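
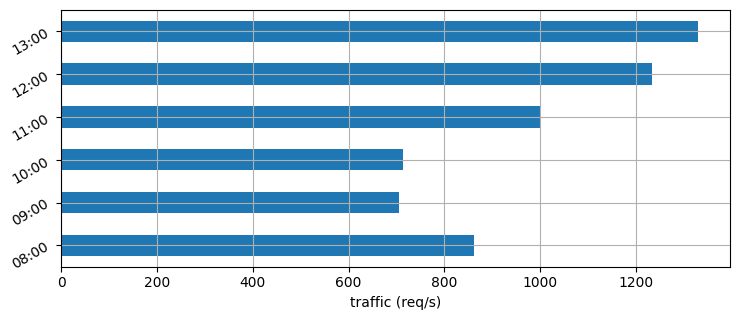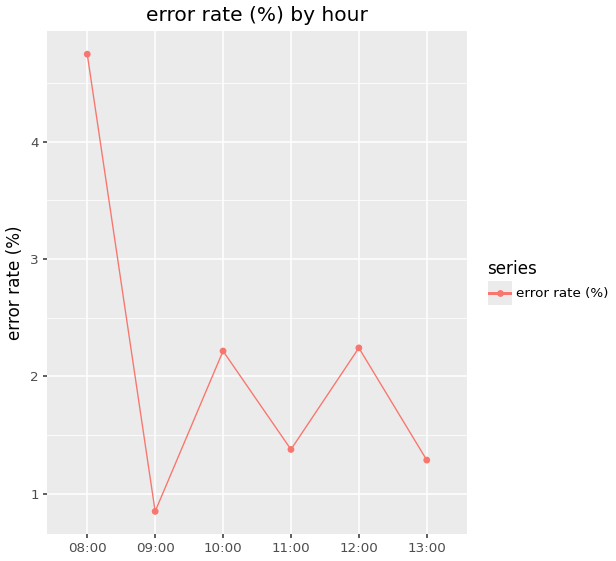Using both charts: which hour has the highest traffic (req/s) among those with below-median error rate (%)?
Chart 2 median error rate (%) ≈ 2; below-median hours: 09:00, 11:00, 13:00. Among those, 13:00 has the highest traffic (req/s) (≈ 1400).

13:00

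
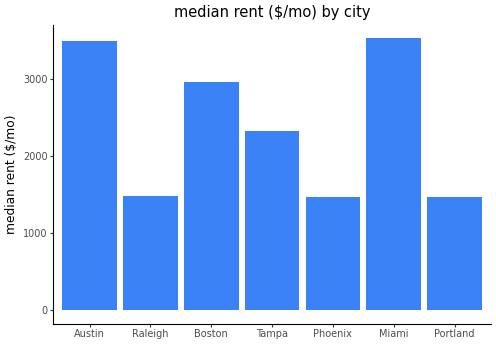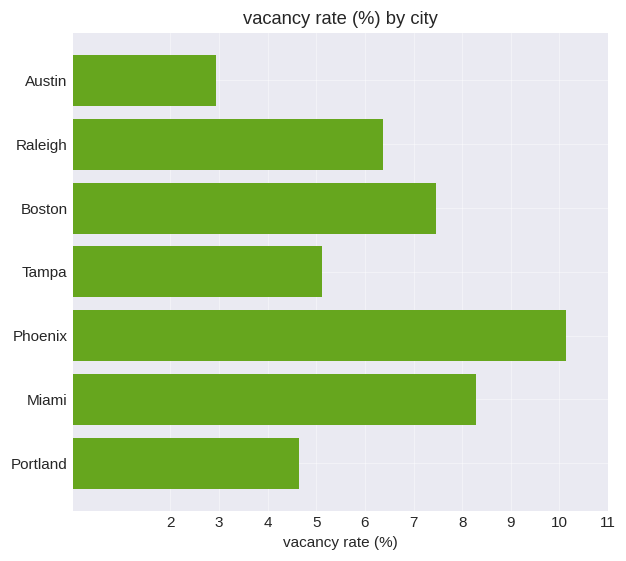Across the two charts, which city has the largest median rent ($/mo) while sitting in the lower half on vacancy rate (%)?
Austin

Chart 2 median vacancy rate (%) ≈ 6; below-median cities: Austin, Tampa, Portland. Among those, Austin has the highest median rent ($/mo) (≈ 3500).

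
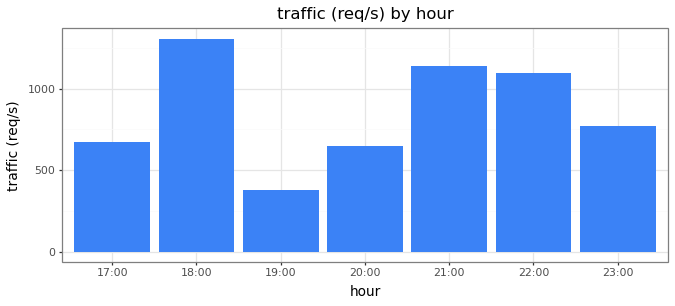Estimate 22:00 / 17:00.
22:00 ≈ 1000, 17:00 ≈ 600; 1000/600 ≈ 1.67.

≈ 1.67×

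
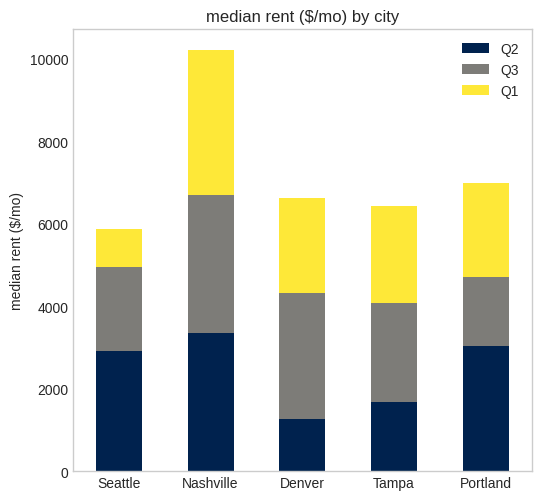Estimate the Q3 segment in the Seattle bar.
≈ 2000

Q3 top ≈ 5000, bottom ≈ 3000; segment ≈ 2000.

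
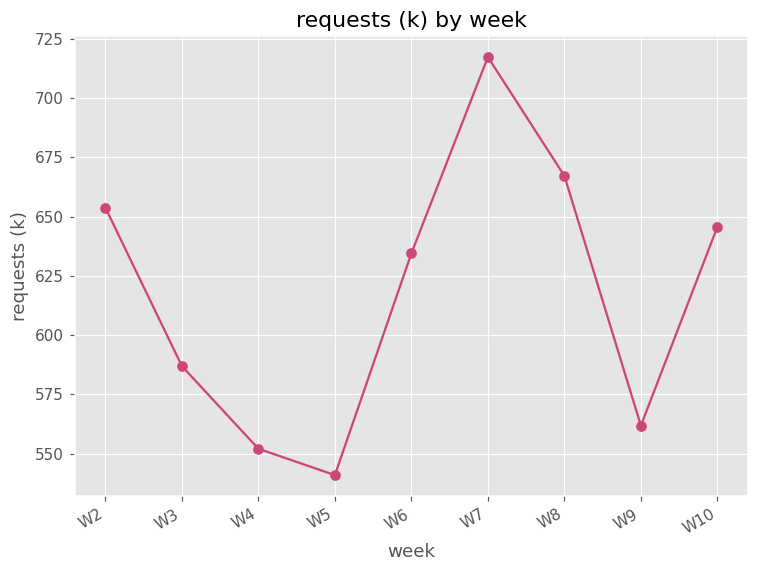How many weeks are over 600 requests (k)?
Above 600: W2, W6, W7, W8, W10.

5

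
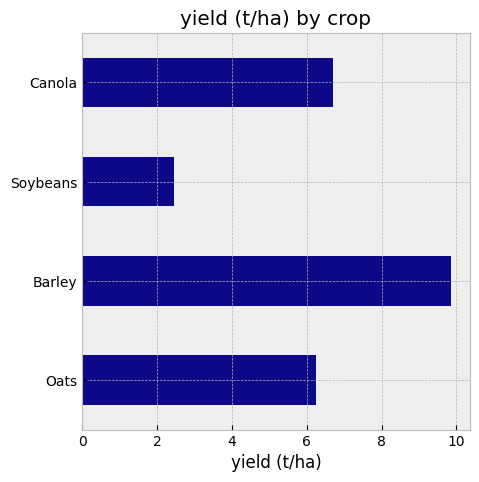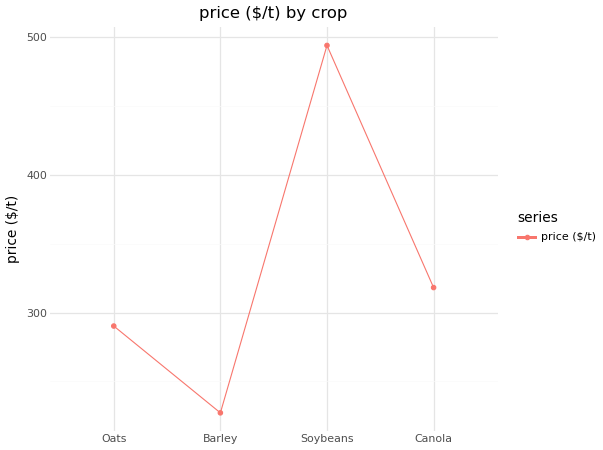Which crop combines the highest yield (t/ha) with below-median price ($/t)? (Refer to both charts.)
Barley

Chart 2 median price ($/t) ≈ 300; below-median crops: Oats, Barley. Among those, Barley has the highest yield (t/ha) (≈ 10).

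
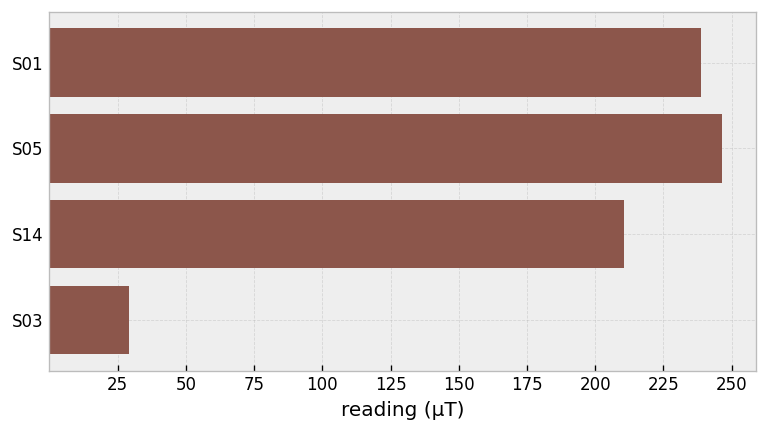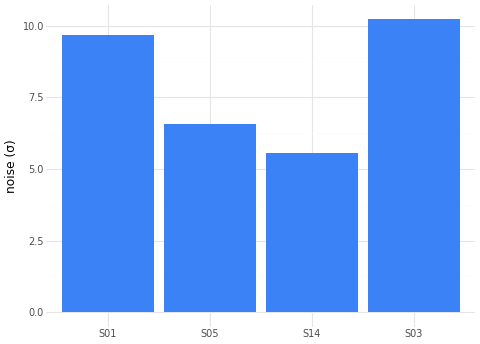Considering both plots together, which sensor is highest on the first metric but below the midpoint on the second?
Chart 2 median noise (σ) ≈ 8; below-median sensors: S05, S14. Among those, S05 has the highest reading (µT) (≈ 250).

S05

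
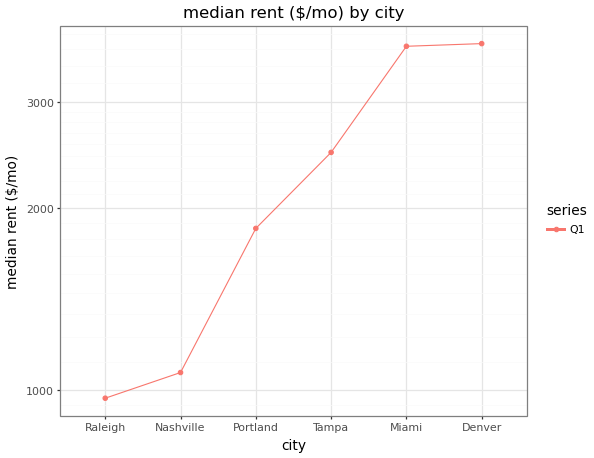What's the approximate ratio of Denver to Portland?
≈ 1.75×

Denver ≈ 3500, Portland ≈ 2000; 3500/2000 ≈ 1.75.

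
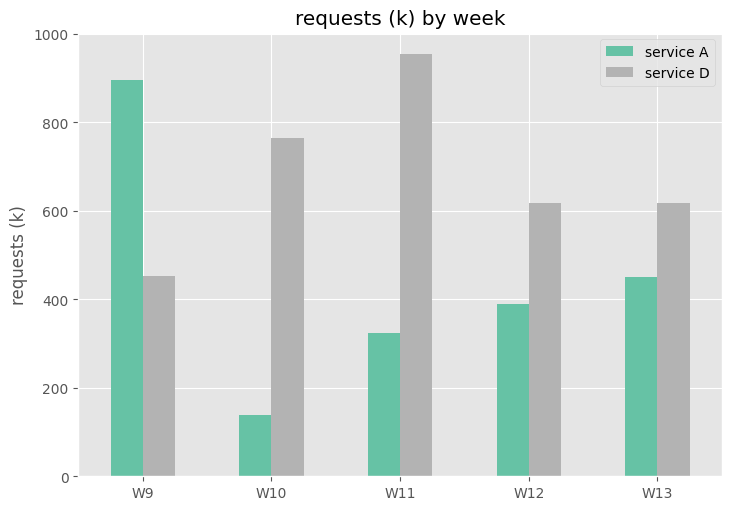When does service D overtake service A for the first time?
W9: service D ≈ 500 vs service A ≈ 900 (not yet); W10: service D ≈ 800 vs service A ≈ 100 (first crossover).

W10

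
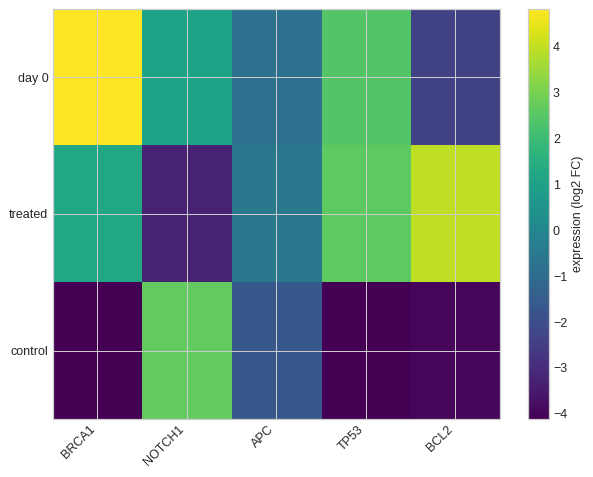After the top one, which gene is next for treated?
Top 3 for treated: BCL2 ≈ 4, TP53 ≈ 3, BRCA1 ≈ 1.

TP53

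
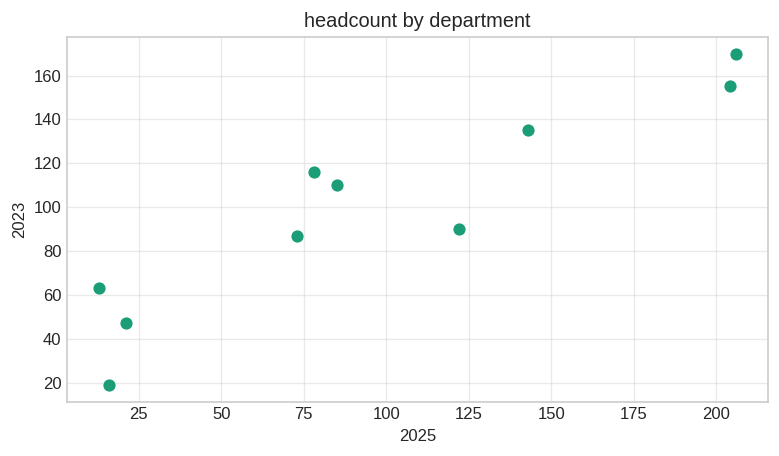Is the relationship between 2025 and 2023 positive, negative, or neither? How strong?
positive, strong

Points are positively correlated; strong (|r| ≈ 0.9).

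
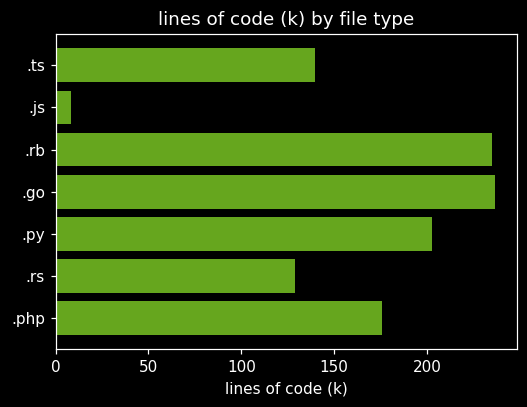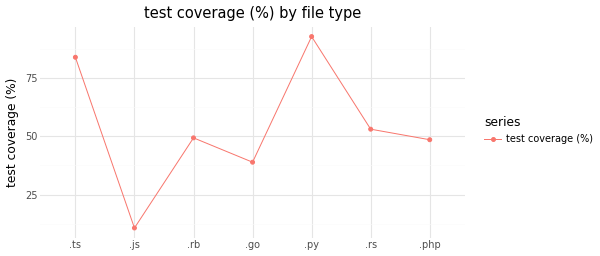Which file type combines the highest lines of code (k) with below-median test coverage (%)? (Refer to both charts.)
.go

Chart 2 median test coverage (%) ≈ 50; below-median file types: .js, .go, .php. Among those, .go has the highest lines of code (k) (≈ 225).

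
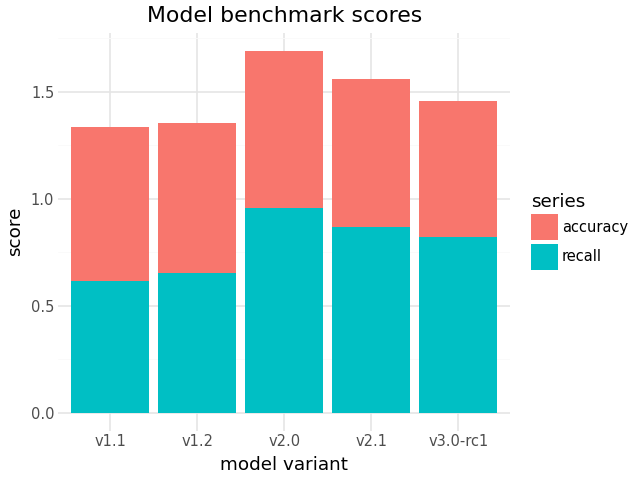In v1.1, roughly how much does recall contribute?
≈ 0.6

recall top ≈ 0.6, bottom ≈ 0.0; segment ≈ 0.6.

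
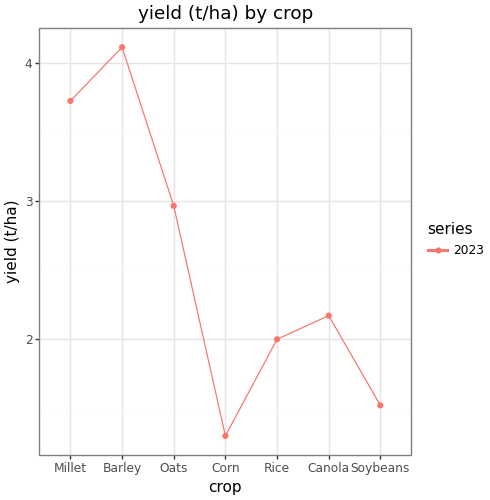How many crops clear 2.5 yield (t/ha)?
Above 2.5: Millet, Barley, Oats.

3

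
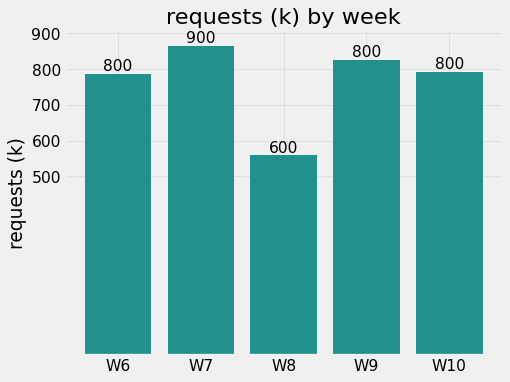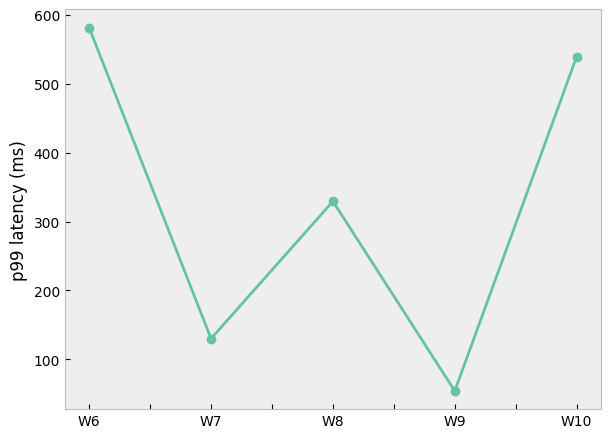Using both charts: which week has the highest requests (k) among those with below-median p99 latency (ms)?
W7

Chart 2 median p99 latency (ms) ≈ 300; below-median weeks: W7, W9. Among those, W7 has the highest requests (k) (≈ 900).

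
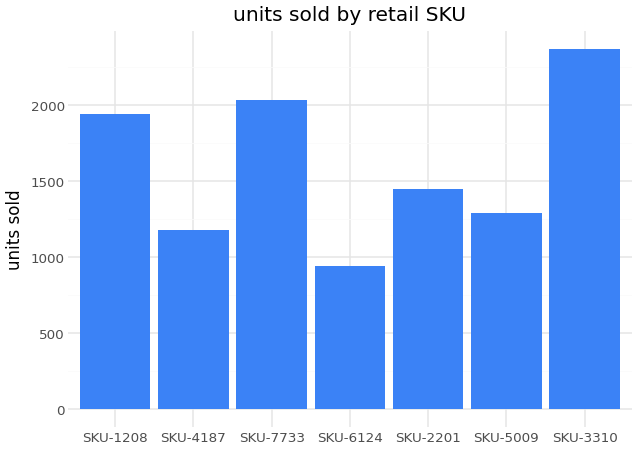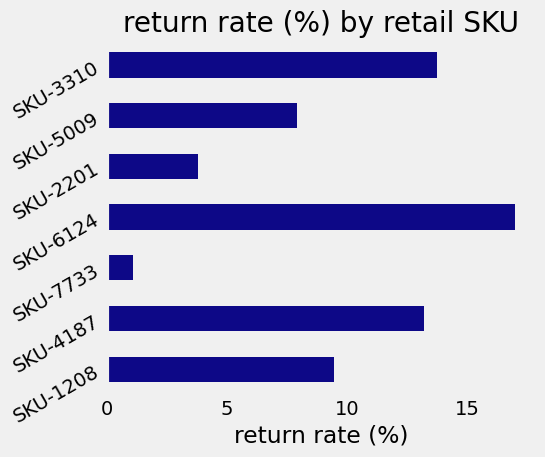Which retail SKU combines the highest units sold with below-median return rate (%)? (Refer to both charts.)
Chart 2 median return rate (%) ≈ 10; below-median retail SKUs: SKU-7733, SKU-2201, SKU-5009. Among those, SKU-7733 has the highest units sold (≈ 2000).

SKU-7733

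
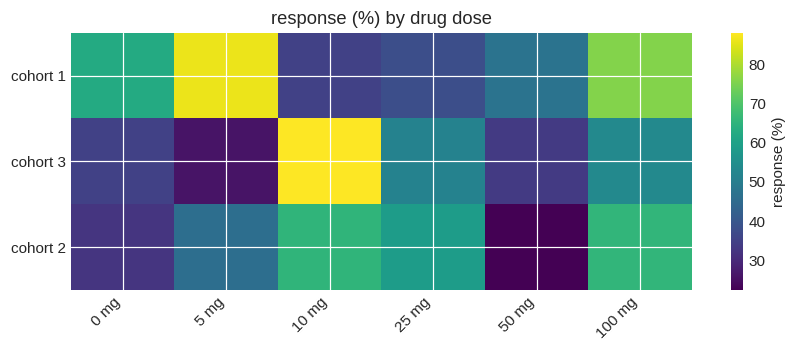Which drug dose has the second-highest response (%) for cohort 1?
100 mg

Top 3 for cohort 1: 5 mg ≈ 90, 100 mg ≈ 80, 0 mg ≈ 60.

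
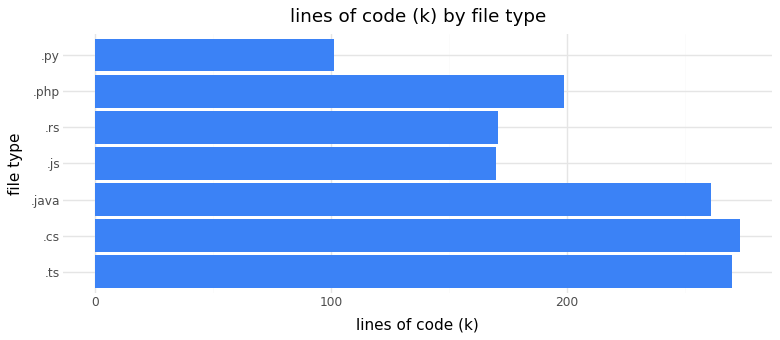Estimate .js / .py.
≈ 1.75×

.js ≈ 175, .py ≈ 100; 175/100 ≈ 1.75.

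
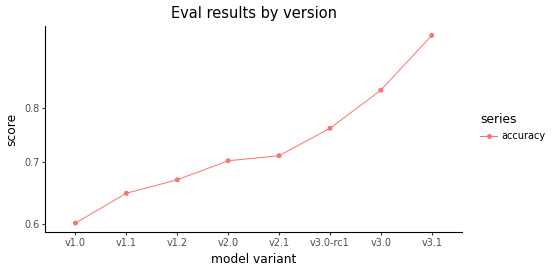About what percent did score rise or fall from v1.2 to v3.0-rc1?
v1.2 ≈ 0.65, v3.0-rc1 ≈ 0.75; (0.75 − 0.65) / 0.65 ≈ +15.4%.

≈ +15.4%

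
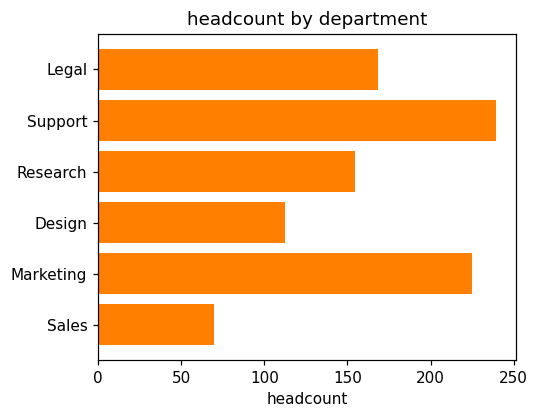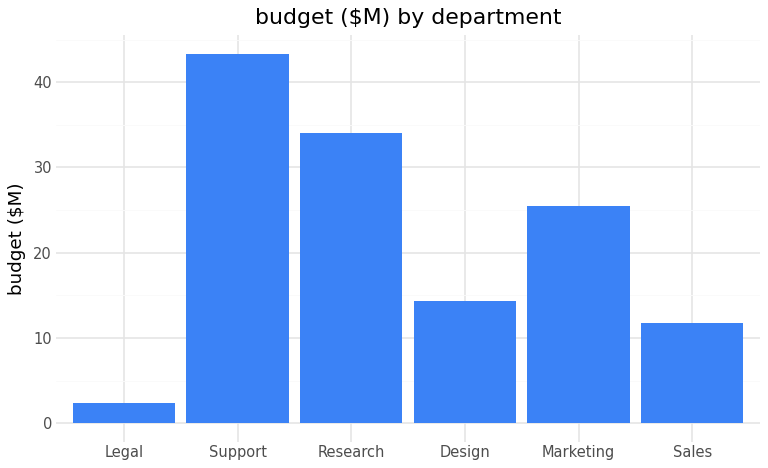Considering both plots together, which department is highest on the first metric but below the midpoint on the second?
Chart 2 median budget ($M) ≈ 20; below-median departments: Legal, Design, Sales. Among those, Legal has the highest headcount (≈ 175).

Legal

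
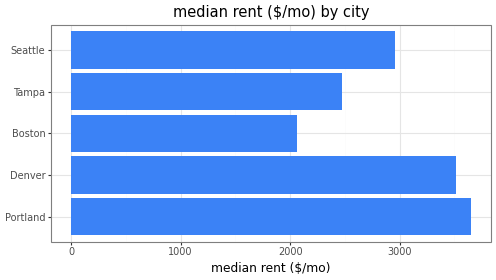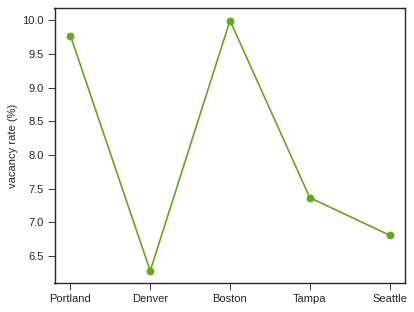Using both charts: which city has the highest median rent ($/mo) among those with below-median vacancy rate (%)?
Chart 2 median vacancy rate (%) ≈ 7; below-median cities: Denver, Seattle. Among those, Denver has the highest median rent ($/mo) (≈ 3500).

Denver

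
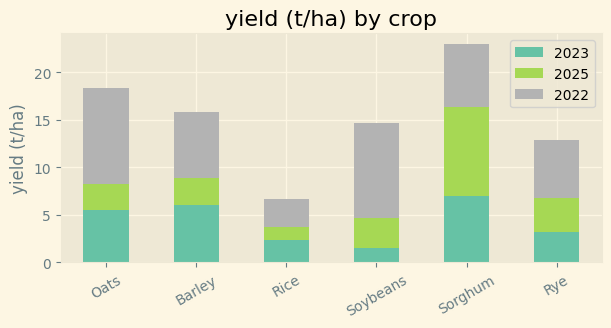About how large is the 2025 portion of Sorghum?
≈ 8

2025 top ≈ 16, bottom ≈ 8; segment ≈ 8.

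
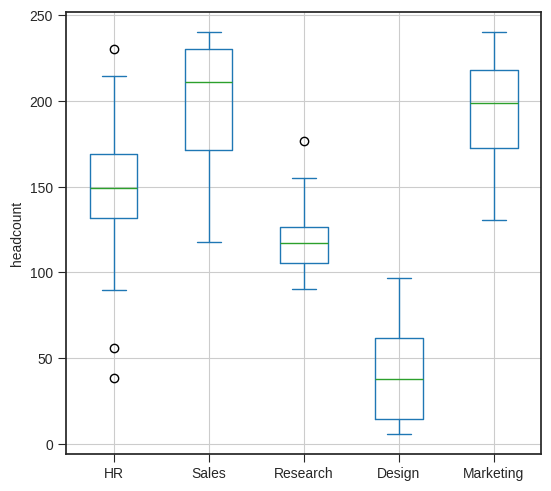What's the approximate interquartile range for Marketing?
≈ 40

Q3 ≈ 220, Q1 ≈ 180; IQR ≈ 40.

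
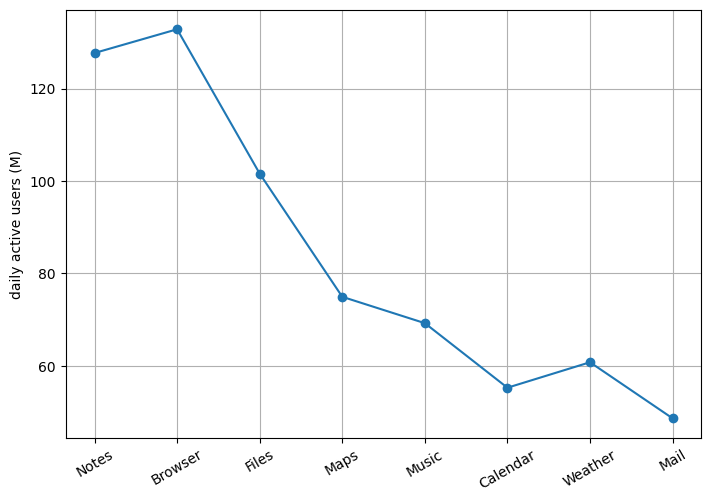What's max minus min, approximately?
Max Browser ≈ 130, min Mail ≈ 50; range ≈ 80.

≈ 80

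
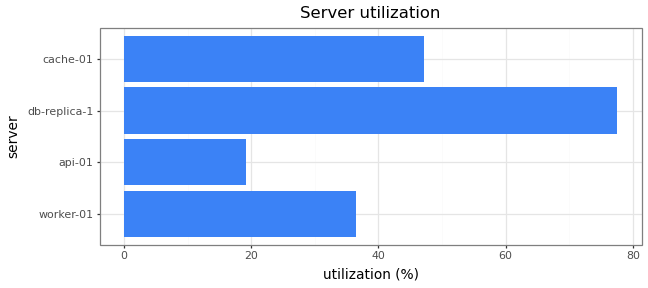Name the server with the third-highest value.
Top 4: db-replica-1 ≈ 80, cache-01 ≈ 50, worker-01 ≈ 40, api-01 ≈ 20.

worker-01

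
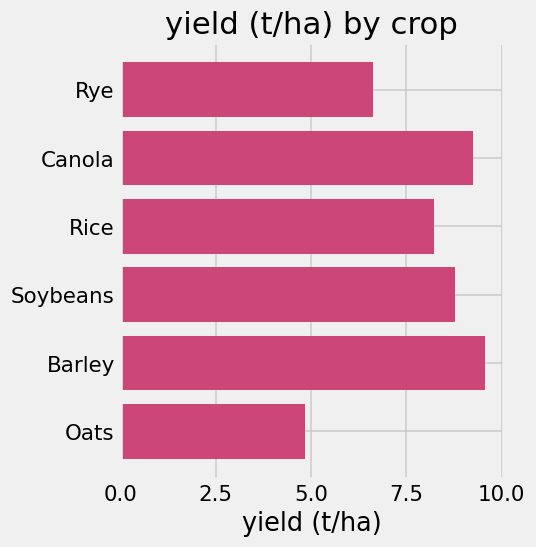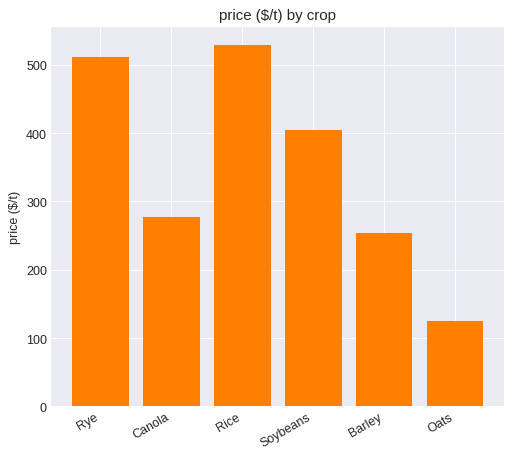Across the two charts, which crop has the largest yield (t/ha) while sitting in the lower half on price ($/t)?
Barley

Chart 2 median price ($/t) ≈ 350; below-median crops: Canola, Barley, Oats. Among those, Barley has the highest yield (t/ha) (≈ 10).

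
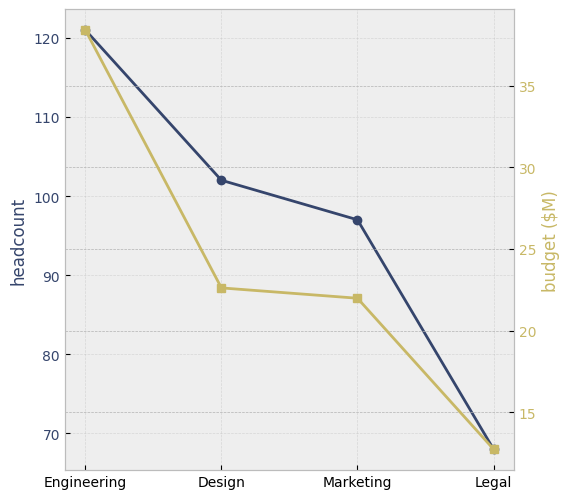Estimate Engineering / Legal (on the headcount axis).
Engineering ≈ 120, Legal ≈ 70; 120/70 ≈ 1.71.

≈ 1.71×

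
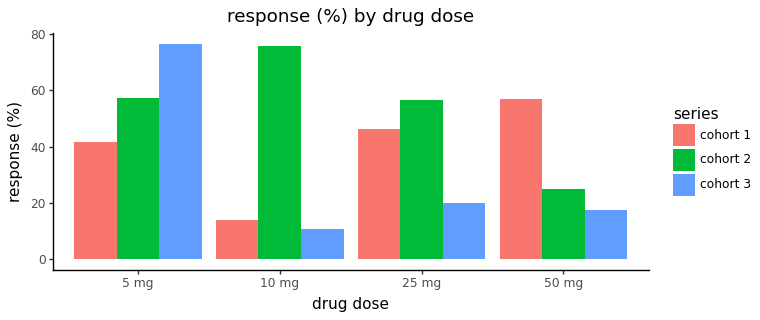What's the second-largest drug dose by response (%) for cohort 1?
Top 3 for cohort 1: 50 mg ≈ 60, 25 mg ≈ 50, 5 mg ≈ 40.

25 mg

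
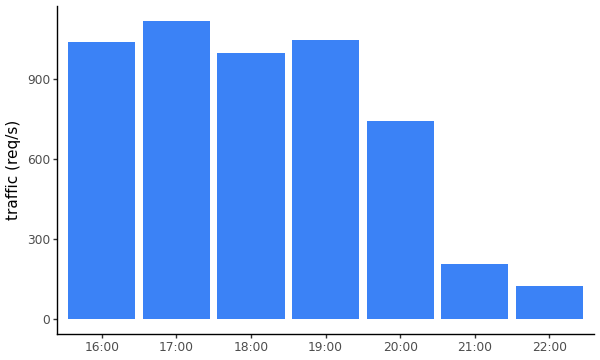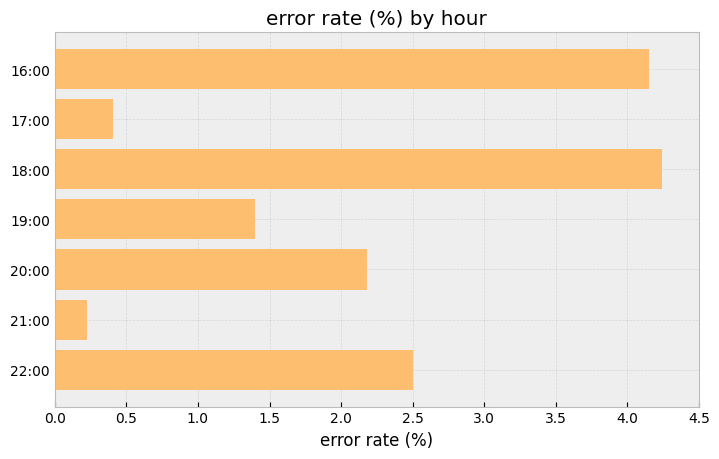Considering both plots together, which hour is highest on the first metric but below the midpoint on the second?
17:00

Chart 2 median error rate (%) ≈ 2; below-median hours: 17:00, 19:00, 21:00. Among those, 17:00 has the highest traffic (req/s) (≈ 1200).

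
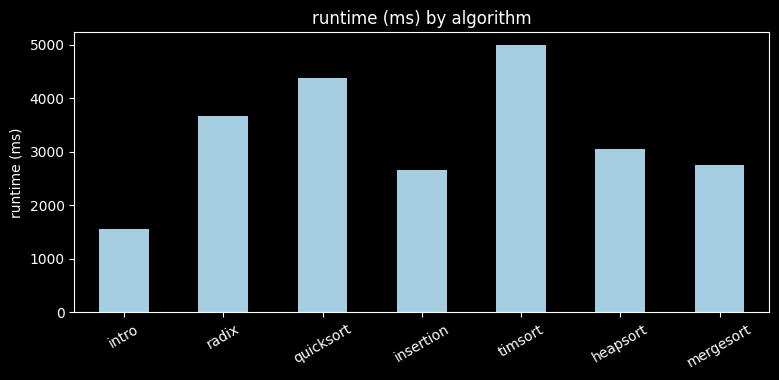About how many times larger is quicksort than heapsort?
quicksort ≈ 4500, heapsort ≈ 3000; 4500/3000 ≈ 1.5.

≈ 1.5×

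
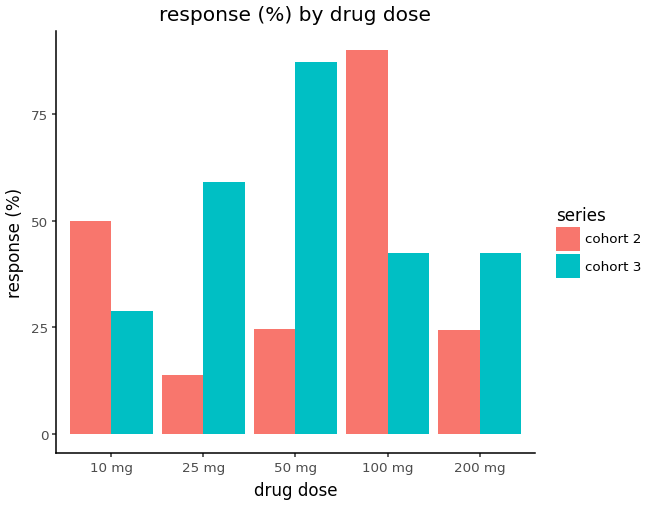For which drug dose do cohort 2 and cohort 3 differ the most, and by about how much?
50 mg: cohort 2 ≈ 20, cohort 3 ≈ 90 → gap ≈ 70. Next-largest (100 mg) is only ≈ 50.

50 mg, ≈ 70 %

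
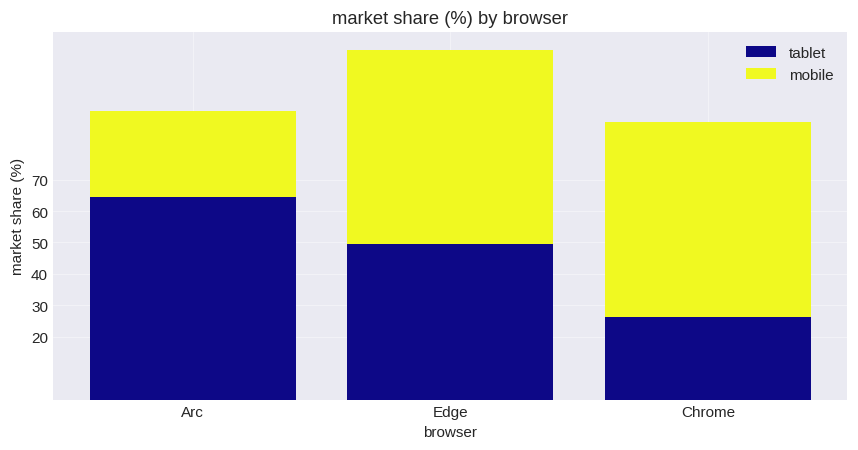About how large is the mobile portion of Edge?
mobile top ≈ 110, bottom ≈ 50; segment ≈ 60.

≈ 60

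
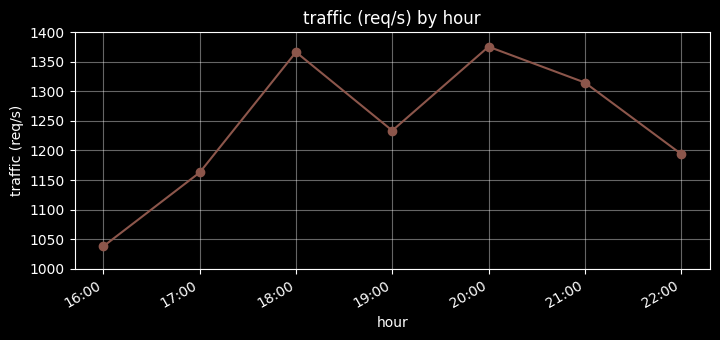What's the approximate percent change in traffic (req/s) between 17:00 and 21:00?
≈ +13%

17:00 ≈ 1150, 21:00 ≈ 1300; (1300 − 1150) / 1150 ≈ +13%.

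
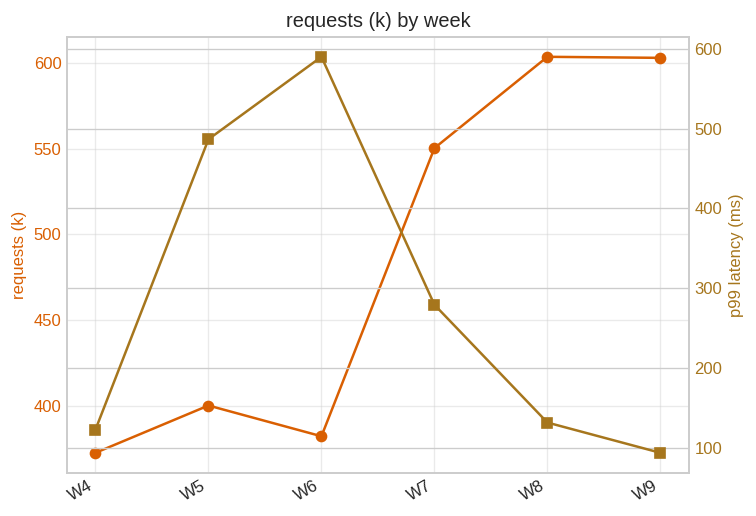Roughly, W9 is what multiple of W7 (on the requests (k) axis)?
≈ 1.07×

W9 ≈ 600, W7 ≈ 560; 600/560 ≈ 1.07.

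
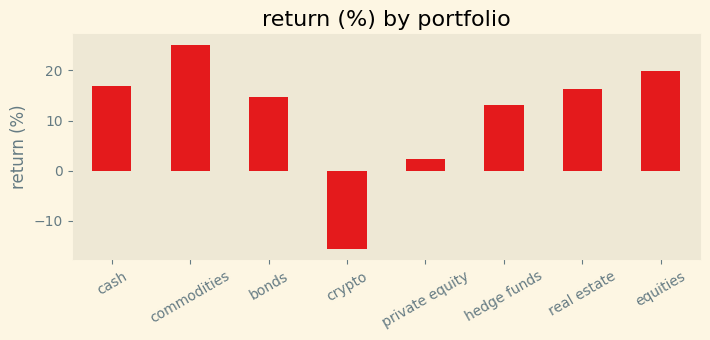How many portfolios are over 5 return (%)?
Above 5: cash, commodities, bonds, hedge funds, real estate, equities.

6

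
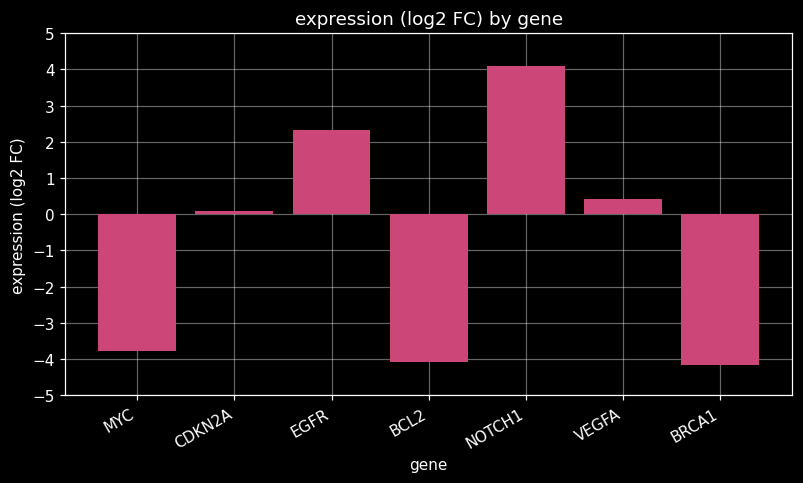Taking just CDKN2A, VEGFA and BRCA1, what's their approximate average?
≈ -1

(0 + 0 + -4) / 3 ≈ -1.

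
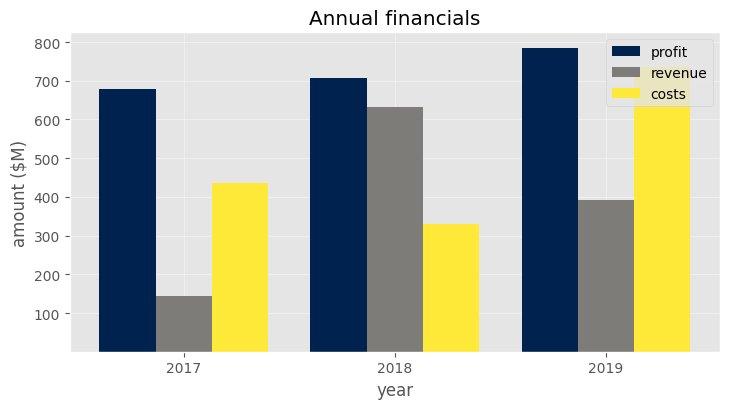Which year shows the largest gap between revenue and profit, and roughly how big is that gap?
2017: revenue ≈ 100, profit ≈ 700 → gap ≈ 600. Next-largest (2019) is only ≈ 400.

2017, ≈ 600 $M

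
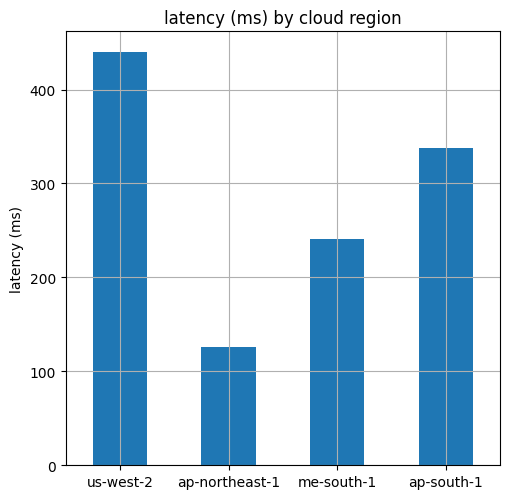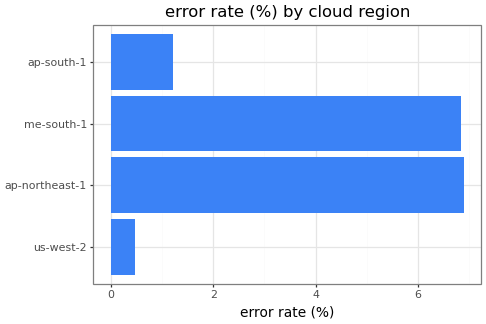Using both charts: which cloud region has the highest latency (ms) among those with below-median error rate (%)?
Chart 2 median error rate (%) ≈ 4; below-median cloud regions: us-west-2, ap-south-1. Among those, us-west-2 has the highest latency (ms) (≈ 450).

us-west-2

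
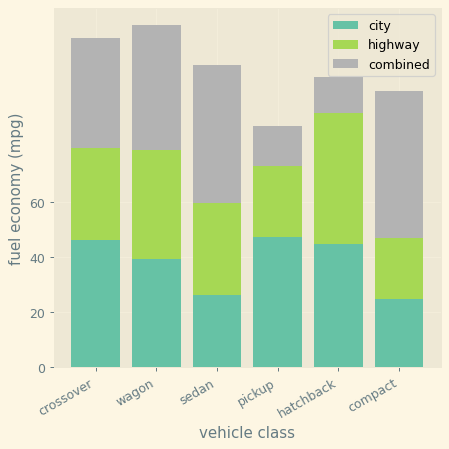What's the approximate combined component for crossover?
combined top ≈ 120, bottom ≈ 80; segment ≈ 40.

≈ 40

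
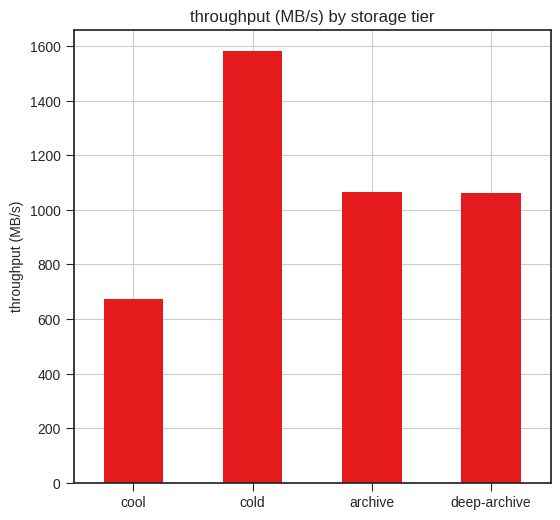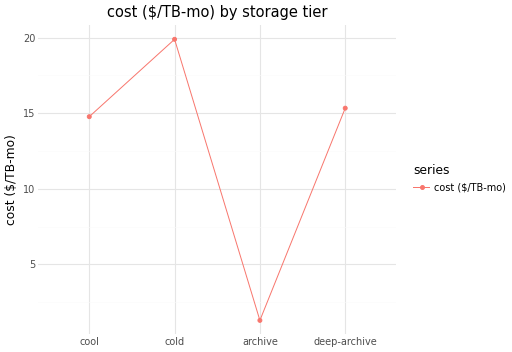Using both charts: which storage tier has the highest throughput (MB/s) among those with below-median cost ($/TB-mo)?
Chart 2 median cost ($/TB-mo) ≈ 16; below-median storage tiers: cool, archive. Among those, archive has the highest throughput (MB/s) (≈ 1000).

archive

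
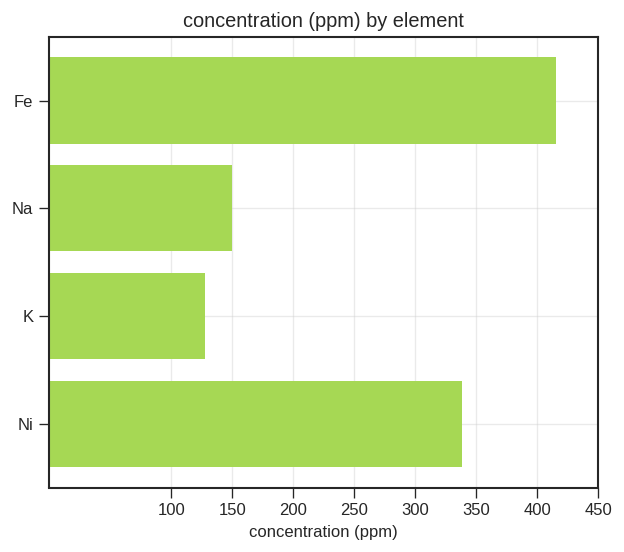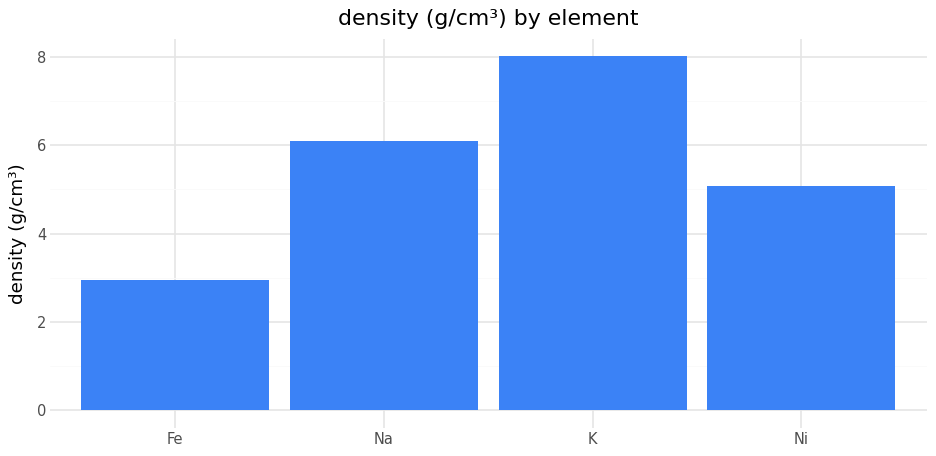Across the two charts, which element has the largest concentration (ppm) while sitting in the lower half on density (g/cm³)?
Fe

Chart 2 median density (g/cm³) ≈ 6; below-median elements: Fe, Ni. Among those, Fe has the highest concentration (ppm) (≈ 400).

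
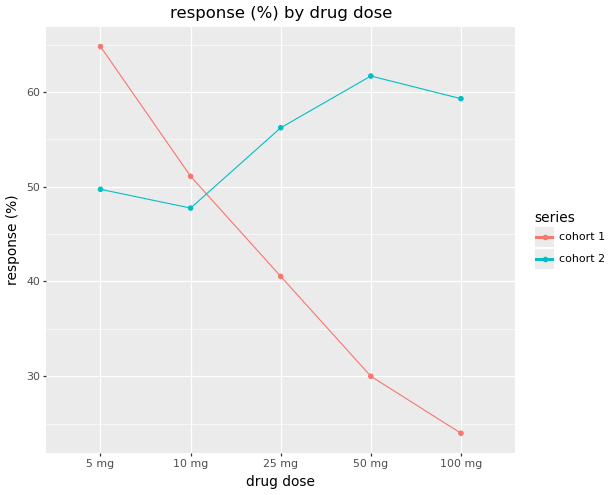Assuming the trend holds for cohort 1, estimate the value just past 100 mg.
≈ 17.5

Last three: 40, 30, 25 → slope ≈ -7.5/step → next ≈ 17.5.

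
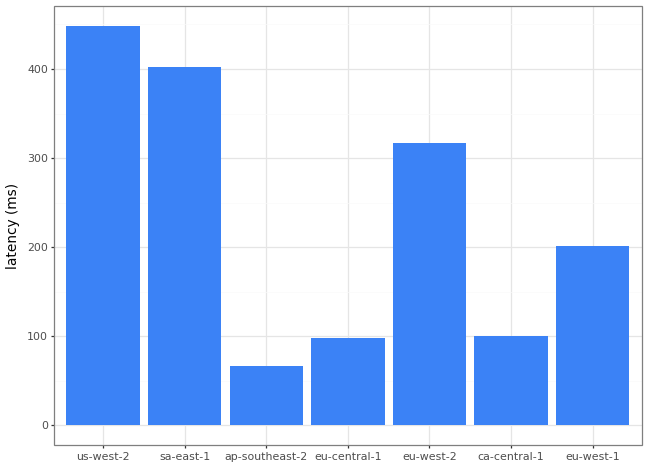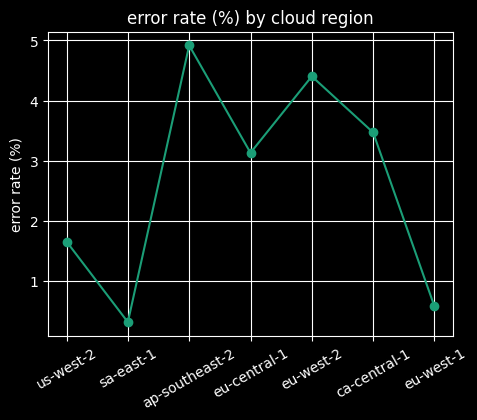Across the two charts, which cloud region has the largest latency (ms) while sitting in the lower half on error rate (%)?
Chart 2 median error rate (%) ≈ 3; below-median cloud regions: us-west-2, sa-east-1, eu-west-1. Among those, us-west-2 has the highest latency (ms) (≈ 450).

us-west-2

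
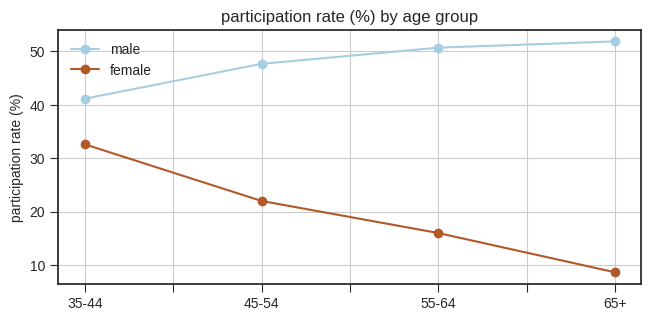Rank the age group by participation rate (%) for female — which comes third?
Top 4 for female: 35-44 ≈ 35, 45-54 ≈ 20, 55-64 ≈ 15, 65+ ≈ 10.

55-64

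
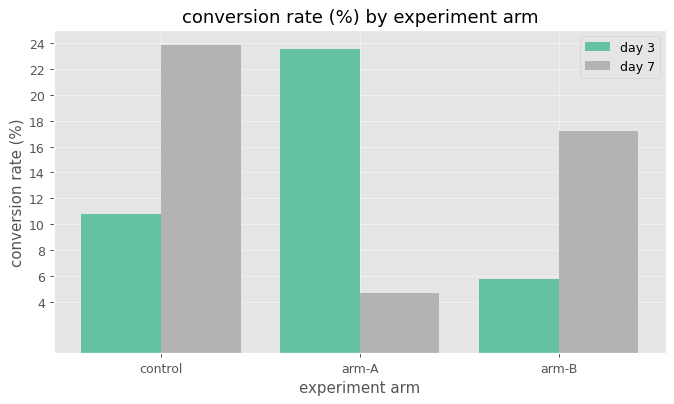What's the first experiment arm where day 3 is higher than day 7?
control: day 3 ≈ 10 vs day 7 ≈ 24 (not yet); arm-A: day 3 ≈ 24 vs day 7 ≈ 4 (first crossover).

arm-A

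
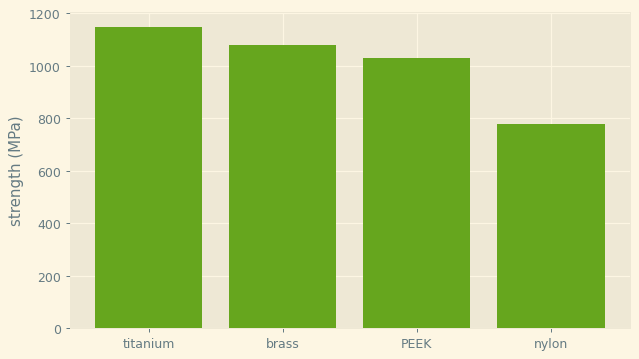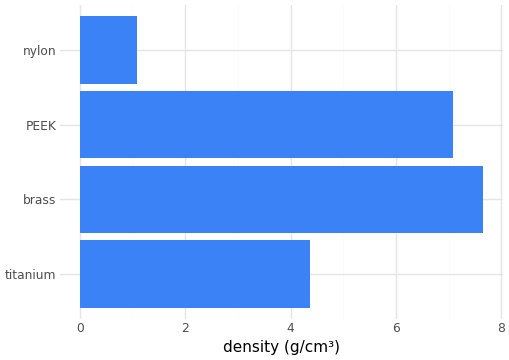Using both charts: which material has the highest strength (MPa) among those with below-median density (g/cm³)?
Chart 2 median density (g/cm³) ≈ 6; below-median materials: titanium, nylon. Among those, titanium has the highest strength (MPa) (≈ 1200).

titanium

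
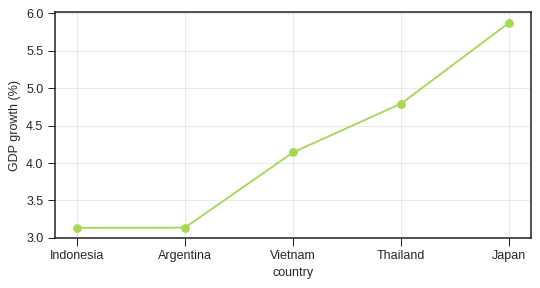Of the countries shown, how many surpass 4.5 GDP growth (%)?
2

Above 4.5: Thailand, Japan.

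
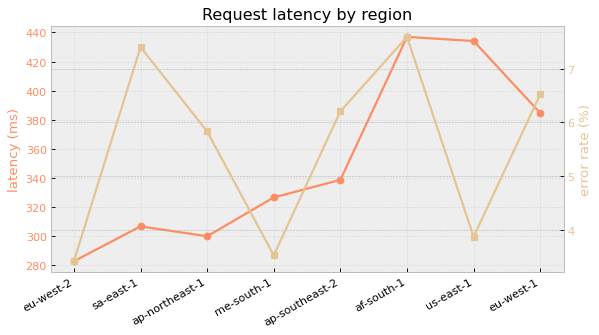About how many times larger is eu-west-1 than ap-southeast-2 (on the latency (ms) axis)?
≈ 1.12×

eu-west-1 ≈ 380, ap-southeast-2 ≈ 340; 380/340 ≈ 1.12.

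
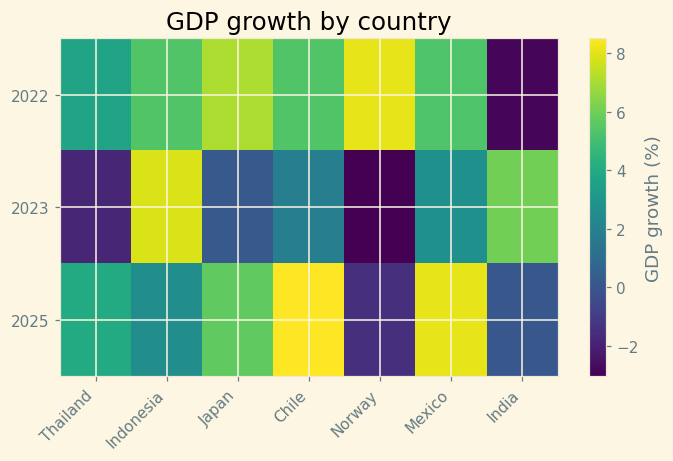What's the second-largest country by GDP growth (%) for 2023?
India

Top 3 for 2023: Indonesia ≈ 8, India ≈ 6, Mexico ≈ 3.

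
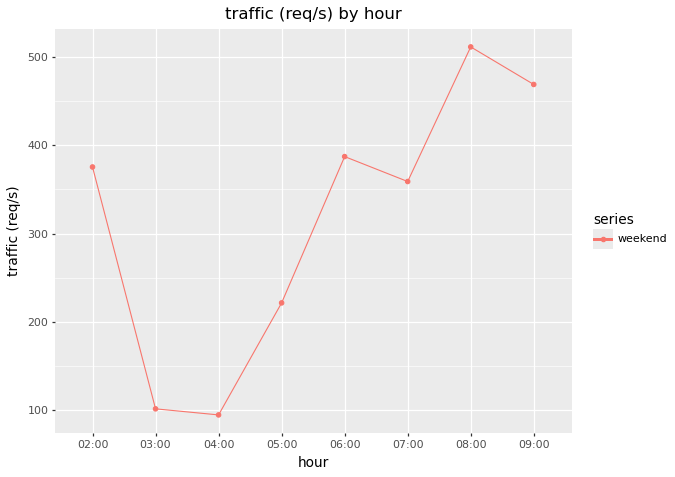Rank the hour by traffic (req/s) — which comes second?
Top 3: 08:00 ≈ 500, 09:00 ≈ 450, 06:00 ≈ 400.

09:00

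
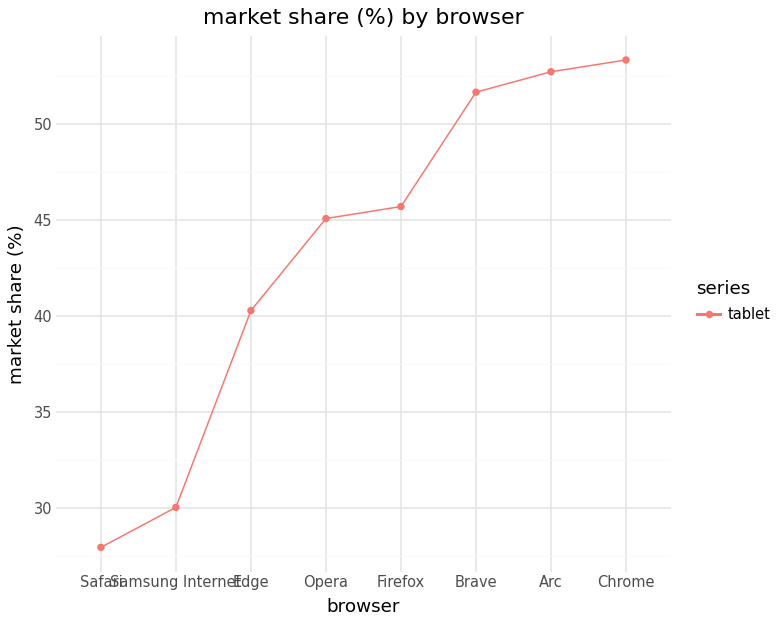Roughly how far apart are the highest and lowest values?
≈ 25

Max Chrome ≈ 55, min Safari ≈ 30; range ≈ 25.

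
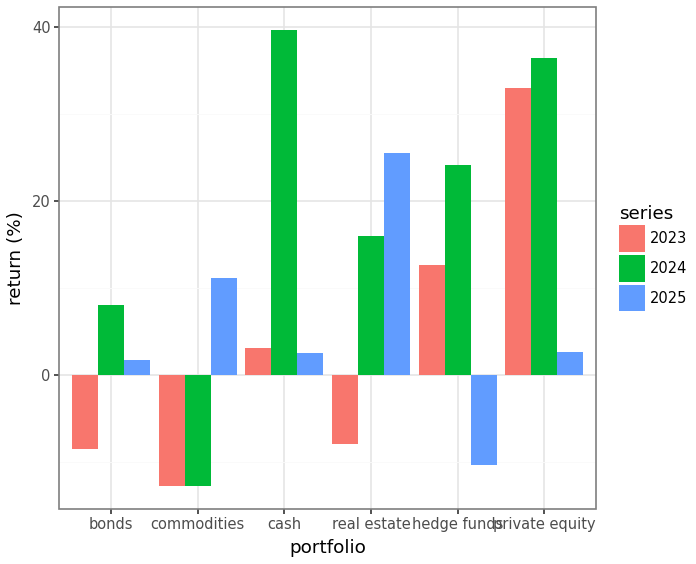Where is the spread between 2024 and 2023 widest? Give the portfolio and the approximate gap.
cash: 2024 ≈ 40, 2023 ≈ 5 → gap ≈ 35. Next-largest (real estate) is only ≈ 25.

cash, ≈ 35 %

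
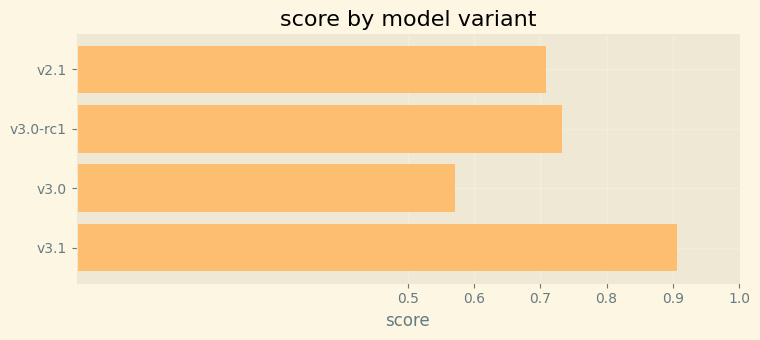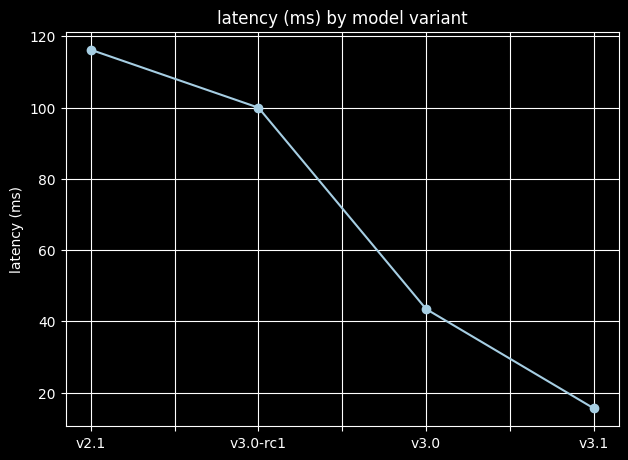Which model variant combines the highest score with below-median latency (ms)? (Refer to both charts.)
Chart 2 median latency (ms) ≈ 80; below-median model variants: v3.0, v3.1. Among those, v3.1 has the highest score (≈ 0.9).

v3.1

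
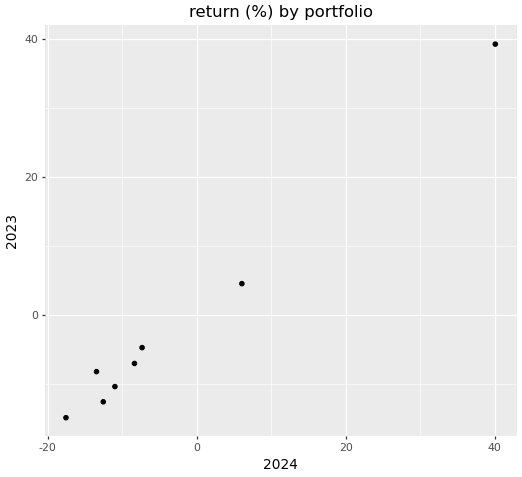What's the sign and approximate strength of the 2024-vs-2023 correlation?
Points are positively correlated; strong (|r| ≈ 1.0).

positive, strong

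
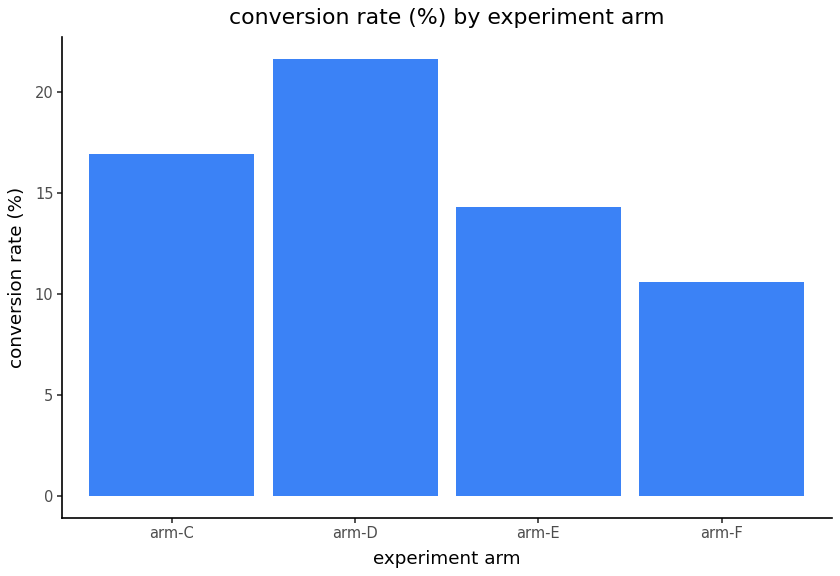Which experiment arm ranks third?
arm-E

Top 4: arm-D ≈ 22, arm-C ≈ 16, arm-E ≈ 14, arm-F ≈ 10.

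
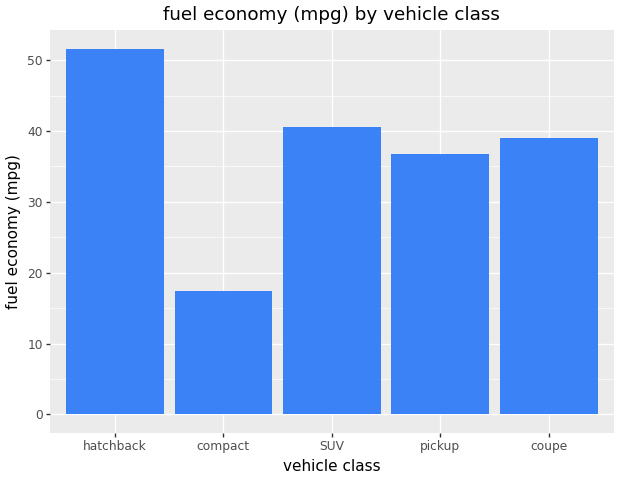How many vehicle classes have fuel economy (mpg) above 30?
4

Above 30: hatchback, SUV, pickup, coupe.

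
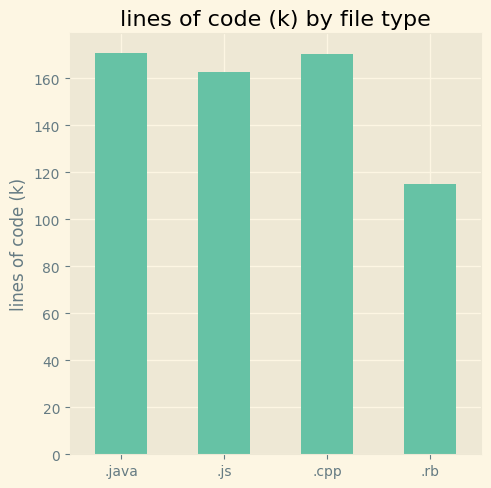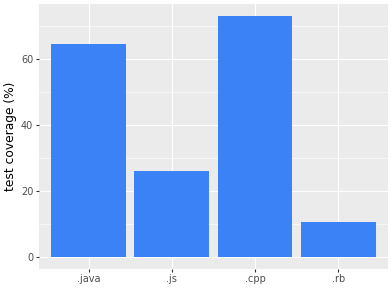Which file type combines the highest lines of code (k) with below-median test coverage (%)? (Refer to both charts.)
.js

Chart 2 median test coverage (%) ≈ 50; below-median file types: .js, .rb. Among those, .js has the highest lines of code (k) (≈ 160).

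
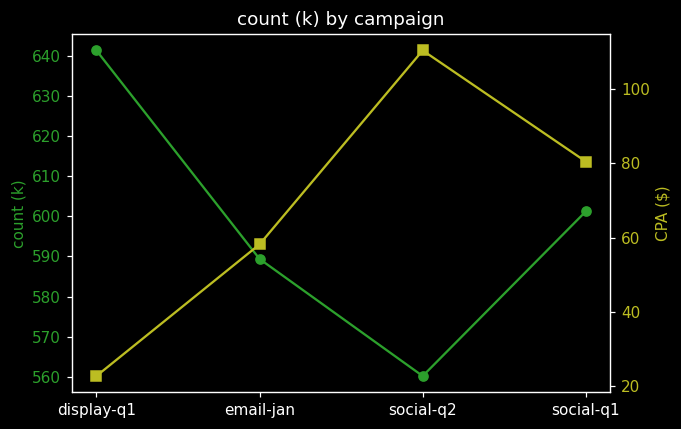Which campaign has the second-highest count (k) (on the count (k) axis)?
social-q1

Top 3 (on the count (k) axis): display-q1 ≈ 640, social-q1 ≈ 600, email-jan ≈ 590.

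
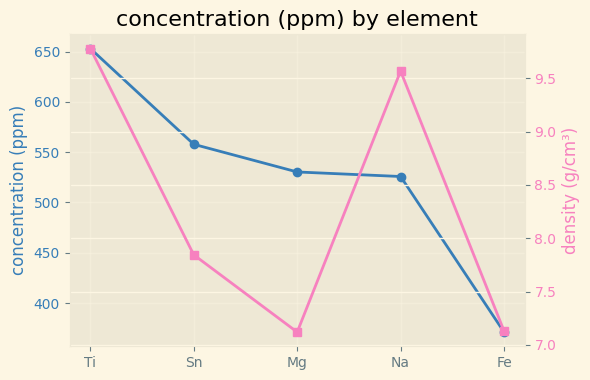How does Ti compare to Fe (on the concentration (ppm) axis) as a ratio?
≈ 1.73×

Ti ≈ 650, Fe ≈ 375; 650/375 ≈ 1.73.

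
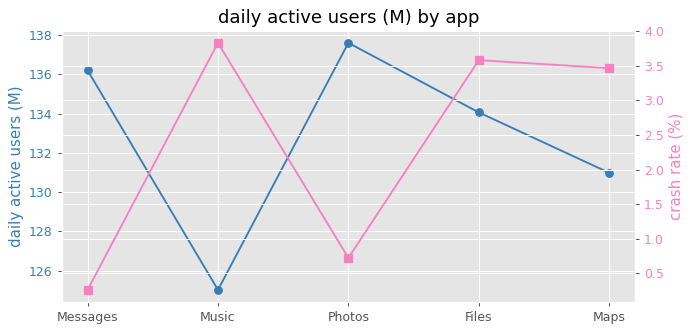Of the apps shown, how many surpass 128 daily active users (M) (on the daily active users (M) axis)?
4

Above 128: Messages, Photos, Files, Maps.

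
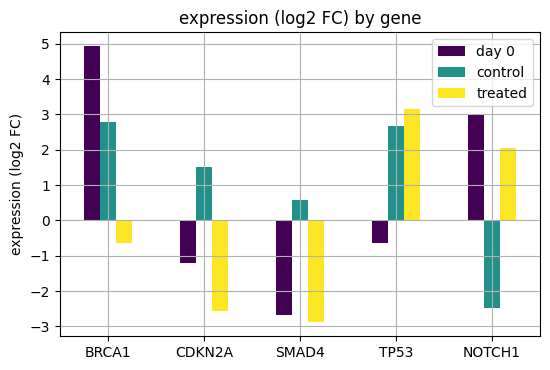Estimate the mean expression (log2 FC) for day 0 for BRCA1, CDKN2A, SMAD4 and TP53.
≈ 0

(5 + -1 + -3 + -1) / 4 ≈ 0.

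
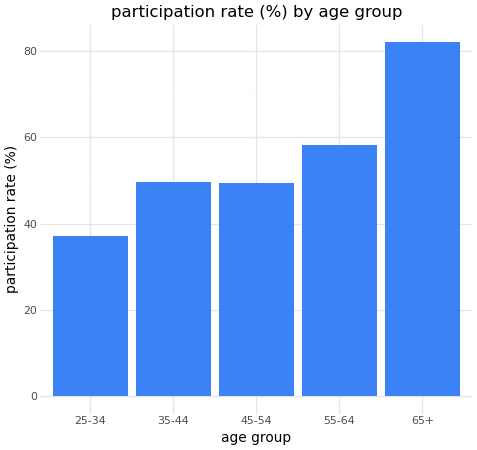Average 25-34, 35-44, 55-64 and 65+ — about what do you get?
≈ 58

(40 + 50 + 60 + 80) / 4 ≈ 58.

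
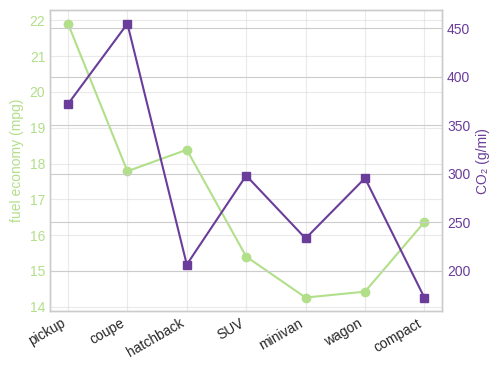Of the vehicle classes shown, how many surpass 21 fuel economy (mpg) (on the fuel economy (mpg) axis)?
Above 21: pickup.

1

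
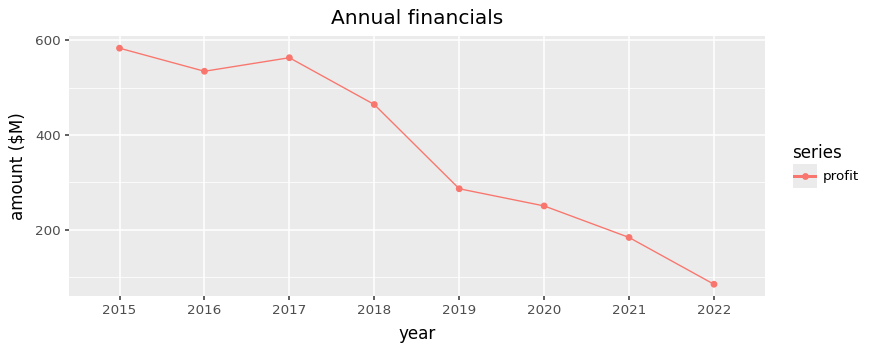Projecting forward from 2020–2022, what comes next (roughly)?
Last three: 250, 200, 100 → slope ≈ -75/step → next ≈ 25.

≈ 25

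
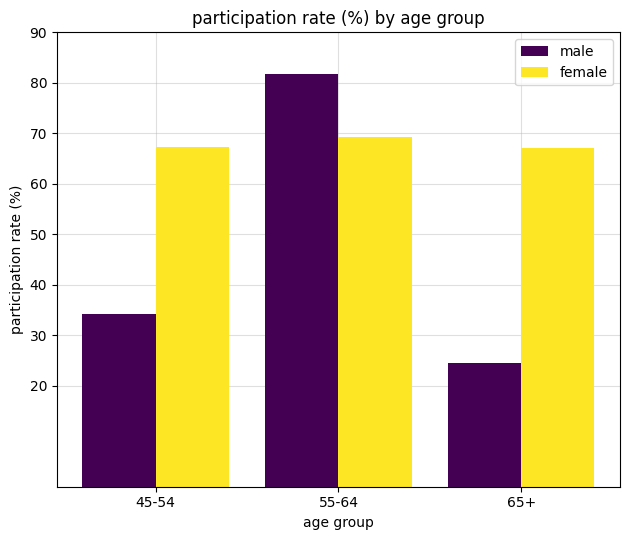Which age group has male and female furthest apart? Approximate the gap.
65+, ≈ 50 %

65+: male ≈ 20, female ≈ 70 → gap ≈ 50. Next-largest (45-54) is only ≈ 40.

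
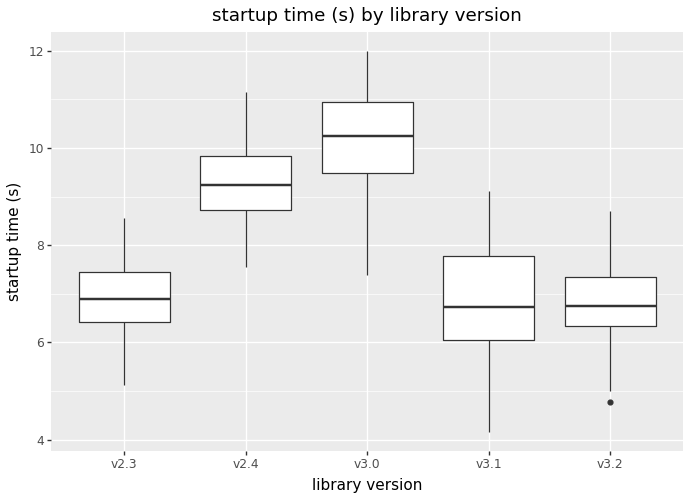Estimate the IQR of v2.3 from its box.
≈ 1.0

Q3 ≈ 7.5, Q1 ≈ 6.5; IQR ≈ 1.0.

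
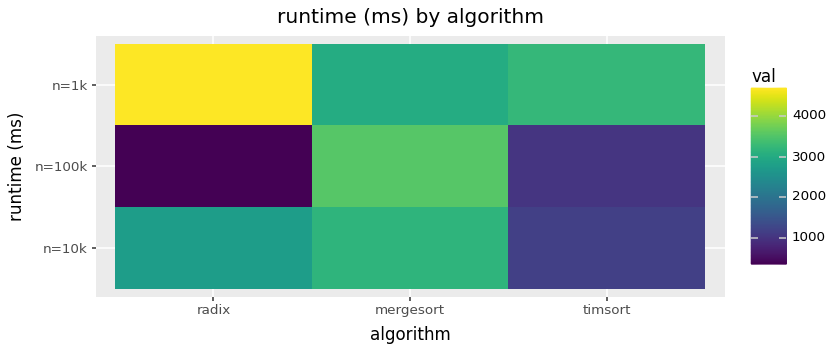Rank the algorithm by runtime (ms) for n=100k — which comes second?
Top 3 for n=100k: mergesort ≈ 3500, timsort ≈ 1000, radix ≈ 500.

timsort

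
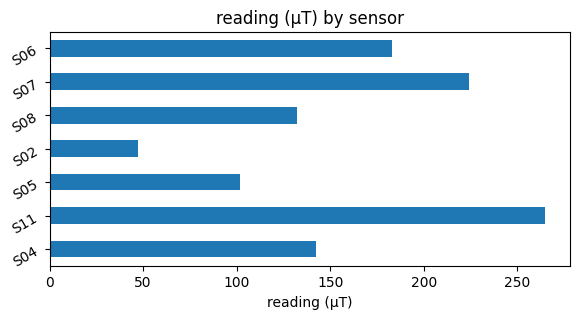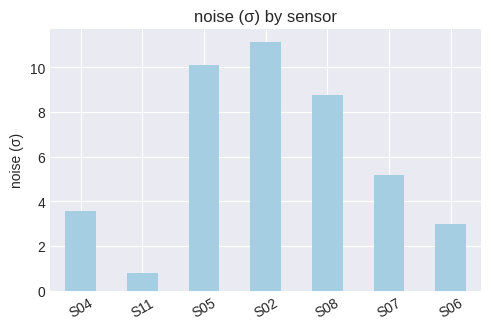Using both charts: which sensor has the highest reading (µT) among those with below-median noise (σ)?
S11

Chart 2 median noise (σ) ≈ 6; below-median sensors: S04, S11, S06. Among those, S11 has the highest reading (µT) (≈ 275).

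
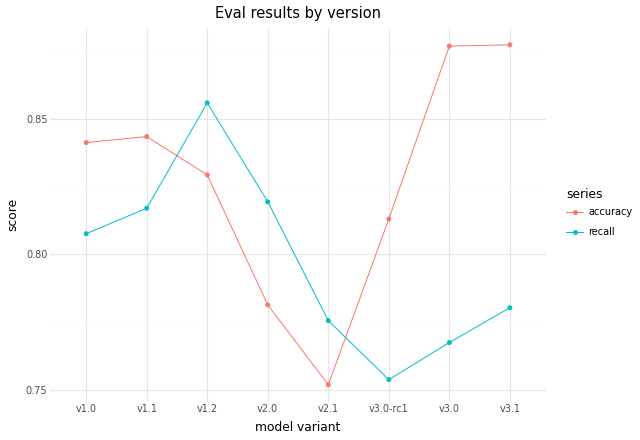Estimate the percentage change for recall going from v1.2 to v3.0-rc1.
≈ -11.6%

v1.2 ≈ 0.86, v3.0-rc1 ≈ 0.76; (0.76 − 0.86) / 0.86 ≈ -11.6%.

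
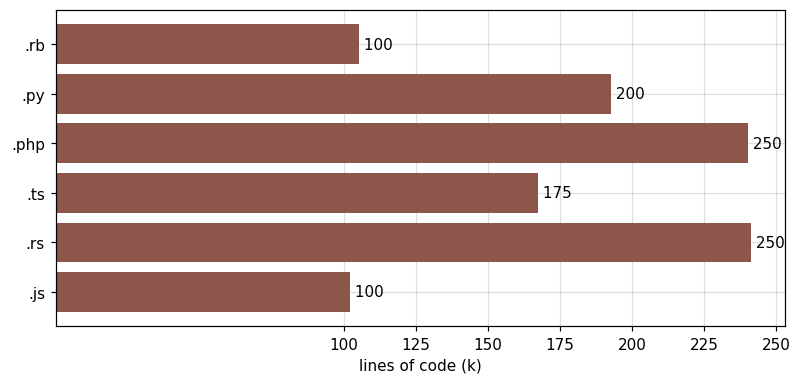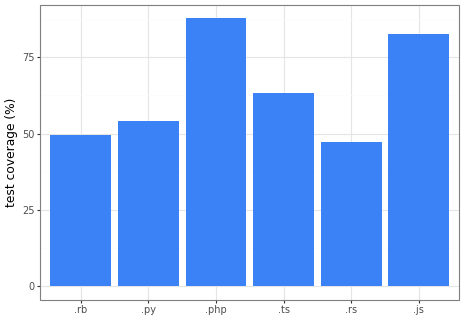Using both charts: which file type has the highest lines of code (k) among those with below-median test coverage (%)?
.rs

Chart 2 median test coverage (%) ≈ 60; below-median file types: .rb, .py, .rs. Among those, .rs has the highest lines of code (k) (≈ 250).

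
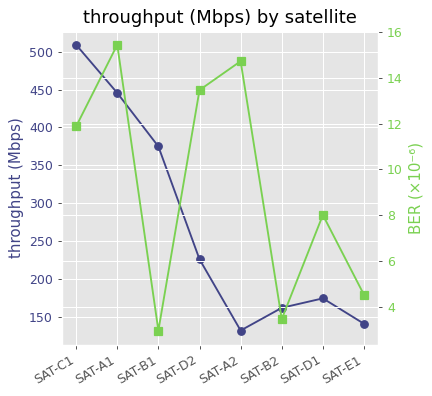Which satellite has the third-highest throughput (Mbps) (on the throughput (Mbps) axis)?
SAT-B1

Top 4 (on the throughput (Mbps) axis): SAT-C1 ≈ 500, SAT-A1 ≈ 450, SAT-B1 ≈ 350, SAT-D2 ≈ 250.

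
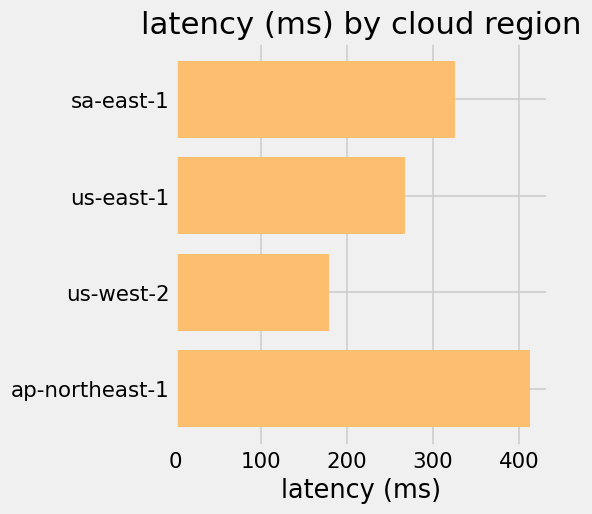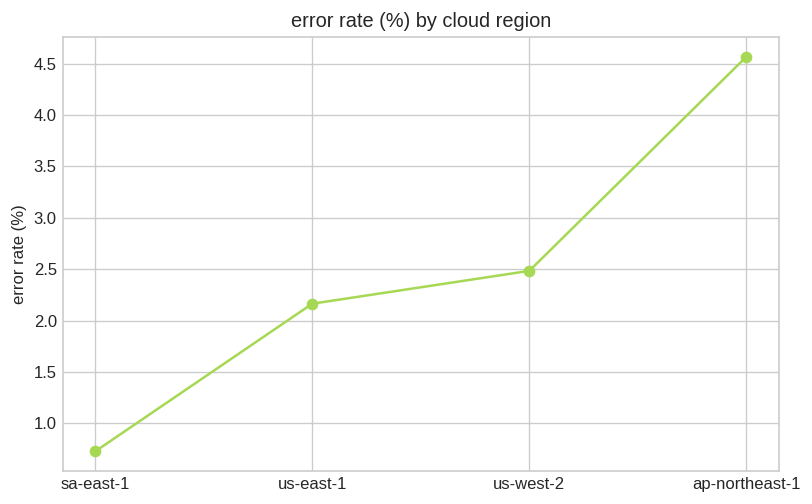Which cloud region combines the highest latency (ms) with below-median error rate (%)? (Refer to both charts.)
Chart 2 median error rate (%) ≈ 2.5; below-median cloud regions: sa-east-1, us-east-1. Among those, sa-east-1 has the highest latency (ms) (≈ 350).

sa-east-1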